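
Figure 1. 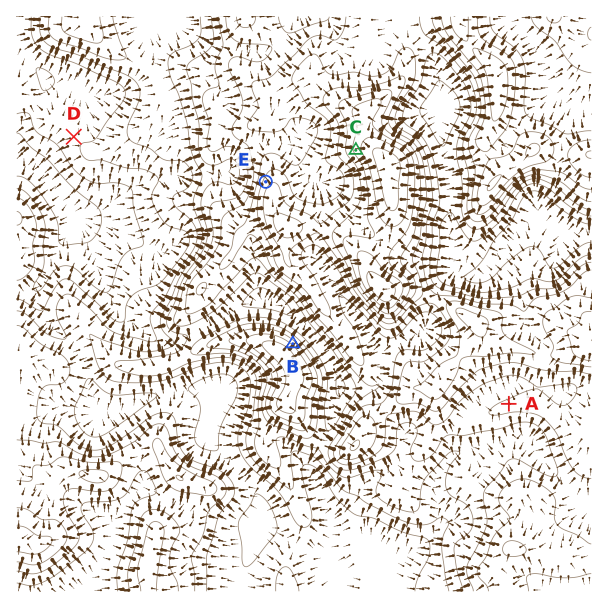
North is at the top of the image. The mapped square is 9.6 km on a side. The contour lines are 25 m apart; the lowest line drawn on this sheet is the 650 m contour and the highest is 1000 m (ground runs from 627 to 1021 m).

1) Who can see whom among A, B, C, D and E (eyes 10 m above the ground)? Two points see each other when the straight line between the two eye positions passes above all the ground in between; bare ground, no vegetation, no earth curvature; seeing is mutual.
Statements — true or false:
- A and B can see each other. false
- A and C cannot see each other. true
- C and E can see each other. true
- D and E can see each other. true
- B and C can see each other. true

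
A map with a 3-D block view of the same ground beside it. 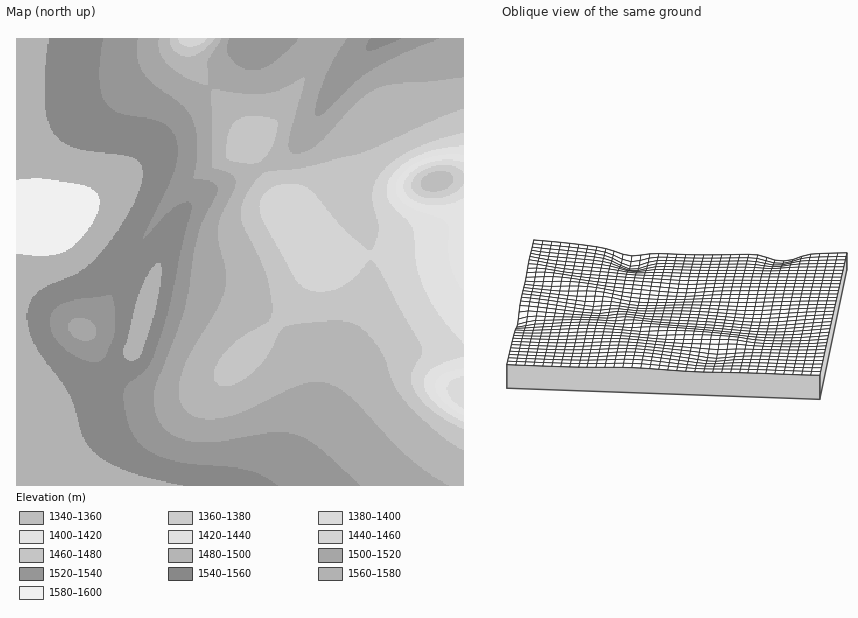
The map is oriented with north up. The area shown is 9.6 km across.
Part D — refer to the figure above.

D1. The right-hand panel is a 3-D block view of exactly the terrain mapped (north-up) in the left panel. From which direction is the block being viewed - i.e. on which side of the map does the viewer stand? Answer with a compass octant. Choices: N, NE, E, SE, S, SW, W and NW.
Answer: W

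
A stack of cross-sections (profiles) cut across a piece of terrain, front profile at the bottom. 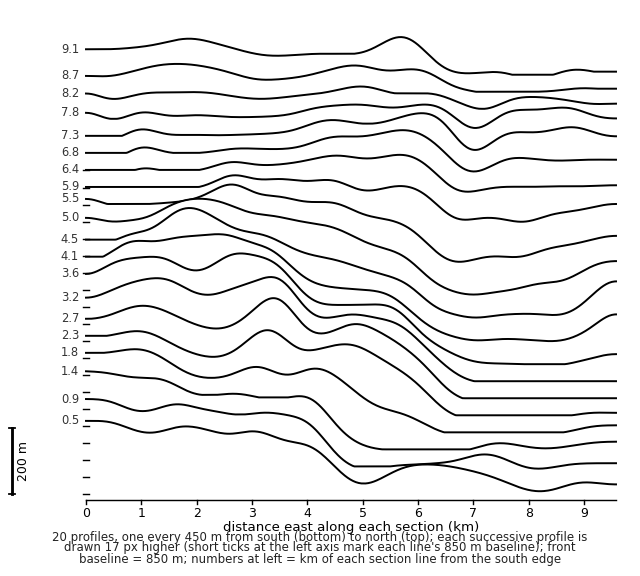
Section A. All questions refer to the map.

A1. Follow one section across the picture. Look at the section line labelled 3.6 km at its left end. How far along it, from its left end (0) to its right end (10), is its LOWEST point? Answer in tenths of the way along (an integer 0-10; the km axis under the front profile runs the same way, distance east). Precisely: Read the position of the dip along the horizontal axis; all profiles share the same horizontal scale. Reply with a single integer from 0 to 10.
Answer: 8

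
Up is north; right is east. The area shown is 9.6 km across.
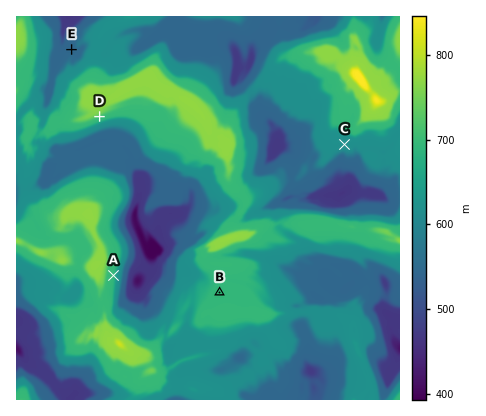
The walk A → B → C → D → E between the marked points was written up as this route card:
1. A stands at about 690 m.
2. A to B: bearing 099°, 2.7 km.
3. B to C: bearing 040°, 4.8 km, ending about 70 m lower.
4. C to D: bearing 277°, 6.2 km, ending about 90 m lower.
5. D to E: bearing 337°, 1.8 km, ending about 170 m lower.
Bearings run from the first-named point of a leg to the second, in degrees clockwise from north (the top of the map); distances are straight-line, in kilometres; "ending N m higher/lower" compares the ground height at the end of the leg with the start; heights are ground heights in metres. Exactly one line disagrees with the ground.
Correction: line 4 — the sense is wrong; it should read higher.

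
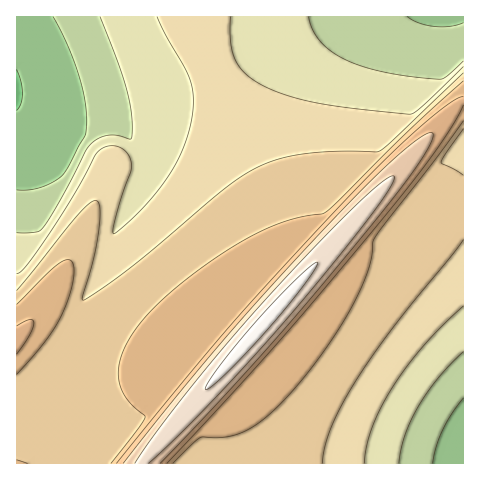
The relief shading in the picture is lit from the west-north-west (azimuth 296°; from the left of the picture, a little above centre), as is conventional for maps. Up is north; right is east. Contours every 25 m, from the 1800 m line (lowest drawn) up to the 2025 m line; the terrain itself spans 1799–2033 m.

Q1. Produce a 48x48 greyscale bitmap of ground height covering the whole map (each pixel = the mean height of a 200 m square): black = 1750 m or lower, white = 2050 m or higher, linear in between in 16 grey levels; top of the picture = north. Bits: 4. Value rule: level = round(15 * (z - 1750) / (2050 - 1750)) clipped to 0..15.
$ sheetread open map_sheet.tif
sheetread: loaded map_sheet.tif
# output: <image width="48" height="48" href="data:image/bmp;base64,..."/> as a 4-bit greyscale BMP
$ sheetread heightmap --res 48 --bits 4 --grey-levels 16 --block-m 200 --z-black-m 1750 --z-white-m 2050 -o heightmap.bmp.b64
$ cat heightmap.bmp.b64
<image width="48" height="48" href="data:image/bmp;base64,Qk32BAAAAAAAAHYAAAAoAAAAMAAAADAAAAABAAQAAAAAAIAEAAATCwAAEwsAABAAAAAAAAAAAAAAABEREQAiIiIAMzMzAERERABVVVUAZmZmAHd3dwCIiIgAmZmZAKqqqgC7u7sAzMzMAN3d3QDu7u4A////AJiIiIiIm83cqYmZmZiIiIiHd3ZmVVRDM4iIiIiIibzdypmZmZmIiIiHd3ZmVVREM4iIiIiIiKvd3KmZmZmYiIiHd3ZmVVREM4iIiIiIiJrN3cqZmZmZiIiId3ZmVVREM4iIiIiIiZms3dypmZmZmIiId3dmZVVEQ4iIiIiImZmbzd26mZmZmIiId3dmZVVERIiIiIiJmZmZvd3bqZmZmYiIh3d2ZlVURIiIiIiZmZmZq97tupmZmZiIiHd2ZlVVRIiIiIiZmZmZms3u26mZmZmIiHd3ZmVVRIiIiIiZmZmZmaze7bmZmZmIiId3ZmZVVJiIiIiJmZmZmZvN7suZmZmYiId3dmZlVamIiIiJmZmZmZq97uy5mZmZiIh3d2ZlVaqYiIiJmZmZmZmr3u3KmZmZmIiHd3ZmVaqZiIiImZmZmZmqve7cqZmZmIiId3ZmZaqpiIiIiZmZmZmqrN7typmZmYiId3dmZqqqmIiIiJmZmZmaqs3u3KmZmZiIh3d2ZpqqmIiIiImZmZmZqqze7bqZmZiIiHd3ZpmqmYiIiIiZmZmZmqrO7tuZmZmIiId3domZmYd4iIiJmZmZmZq87uy5mZmIiId3d3iZmYh3iIiImZmZmZmr3u3KmZmYiIh3d2eJmZh3d4iIiZmZmZmave7cqZmYiIiHd2aImZh3d3iIiImZmZmZq97typmZiIiId2Z4iZh3d3eIiIiZmZmZmr3u25mZiIiIh1VniIiHd3d4iIiJmZmZmavd3bmZiIiIiFVWeIiHZnd3iIiIiZmZmZq93cuZmIiIiFVWd4iHZmd3d4iIiImZmZms3dypmIiIiFVVZ4iHZmZ3d3iIiIiZmZmazd3KmIiIiEREVniHdmZnd3eIiIiIiZmZrN3bqIiIiEREVnd3dmZmd3d4iIiIiIiIms3cuYiIiERERWd3dmZmZ3d3iIiIiIiIiazdy5iIiDNERGd3d2ZmZ3d3d4iIiIiIiIrMzKiIiDMzRFZ3d2ZmZnd3d3iIiIiIiIiszLqIhzMzNEZnd2VmZmd3d3d3iIiIiIiKvMuYdzMzM0VndmVmZmd3d3d3d3d3iIeIq8y5dzMzM0RWZlVmZmZ3d3d3d3d3d3d3iry6hzMzM0RFVVVWZmZ3d3d3d3d3d3d3eKu7qDMzMzRERVVWZmZnd3d3d3d3d3d3d4q7qTMzMzREVVVmZmZmd3d3d3d2ZmZmZmiaujMzM0REVVVmZmZmZ3dmZmZmZmZmZmaJqiMzM0REVVVmZmZmZmZmZmZmZmZmZmZomiMzM0REVVVmZmZmZmZmZmZmZmZVVVVWiTMzM0REVVVmZmZmZmZmZmZmVVVVVVVVZzMzNERFVVZmZmZmZmZmZmZVVVVVVVVVVjMzNERFVVZmZmZmZmZmZmVVVVVVVURERDMzNERVVWZmZmZmZmZmZlVVVVVERERERDMzRERVVWZmZmZmZmZmZVVVVURERERERDMzRERVVWZmZmZmZmZmZVVVVERERERERDM0REVVVmZmZmZmZmZmVVVVVERERERERA=="/>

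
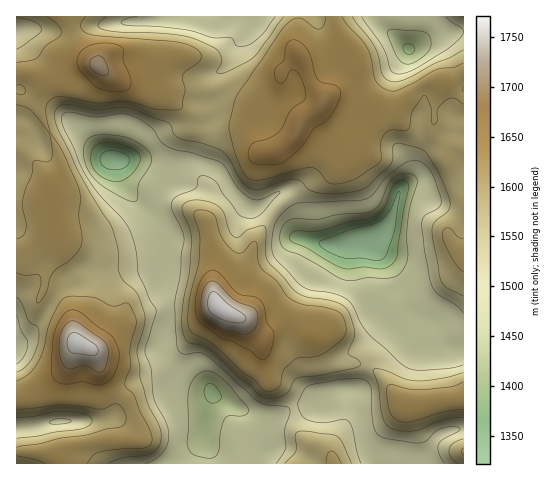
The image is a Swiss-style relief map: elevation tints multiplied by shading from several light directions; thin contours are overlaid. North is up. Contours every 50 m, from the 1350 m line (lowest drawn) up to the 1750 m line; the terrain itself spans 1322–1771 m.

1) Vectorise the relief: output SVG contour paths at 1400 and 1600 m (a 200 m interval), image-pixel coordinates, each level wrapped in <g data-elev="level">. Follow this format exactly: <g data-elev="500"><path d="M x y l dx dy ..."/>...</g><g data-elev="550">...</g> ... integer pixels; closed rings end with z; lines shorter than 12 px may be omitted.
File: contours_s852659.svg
<g data-elev="1400"><path d="M210 403l-4-5-2-6 2-6 4-3 7 5 4 9-3 5z"/><path d="M346 269l-10-3-29-18-15-6-3-4 1-3 5-4 26 0 26-8 27-6 5-4 5-5 11-24 5-4 6 1 2 4 0 4-5 22-6 44-3 7-5 4-6 3-19-2z"/><path d="M112 181l-13-6-7-10-1-7 1-7 3-5 4-2 12-1 13 2 12 6 4 6-2 8-7 10-9 6z"/><path d="M407 54l-3-2-1-4 1-3 3-1 6 2 2 3-3 5z"/></g><g data-elev="1600"><path d="M87 463l6-8 5-3 22-3 24-1 5-2 3-5-1-9-11-21-6-15-8-8-1-4 6-17-1-20 6-24 0-6-6-12-4-2-14 3-15-8-7-1-19-1-8 3-4 5-9 18-6 26-6 14-9 12-12 7"/><path d="M341 463l-5-9-4-3-5 3-1 9"/><path d="M17 455l17 4 10 4"/><path d="M17 409l45-4 39 4 15-5 3 1 4 4 3 10-2 6-5 2-13 2-19 6-26 3-20 5-24 4"/><path d="M266 391l6 0 7-3 5-18 11-11 25-4 20-14 6-9-2-12-3-6-6-4-12-3-21-3-12-6-13-17-16-14-3-8-2-17-5 1-9 10-7-1-7-6-6-8-8-23-8-5-10 1-2 4 6 20-1 22-10 45-1 17 1 9 4 6 13 5 10 8 25 24 13 8 8 10z"/><path d="M463 382l-11 5-31 3-12-1-19-5-3 2 0 5 3 21 4 6 6 3 12 1 32-10 19-3"/><path d="M17 273l8 2 11-1 4 2 1 8-5 16 1 2 2 1 7-10 4-14 3-7 20-15 6-7 3-6 0-9-3-20 1-14 0-10-16-36-14-24-4-20 2-9 6-4 8-1 35 6 33-1 27 7 23 0 2-2 3-16-2-16 3-4 13-9 2-5-1-4-4-4-16-6-91-9-6-3-2-4 0-5 5-5"/><path d="M463 239l-5-2-9-9-3 0-3 3 0 7 4 11 9 16 7 7"/><path d="M17 105l14 5 14 17 5 9 2 16 0 6-3 3-3 1-10-2-3 2-1 12-7 15-3 14 4 20 0 7-4 6-5 3"/><path d="M17 85l5 1 3 5-3 4-5-2"/><path d="M463 63l-9 4-19 3-21 13-17 8-9-1-7-3-5-5-9-34-5-8-15-15-5-8"/><path d="M47 17l13 10 2 5-1 3-15 11-10 12-19 5"/><path d="M326 17l-3 9-4 3-5-1-9-8-5-2-6 1-6 4-8 9-43 64-7 26-1 9 10 34 5 9 5 4 6 2 5 0 51-13 7 3 8 11 4 2 9 1 11-3 10-4 19-14 2-5-1-14 3-8 7-6 14 1 5-2 3-18 11-15 4 1 4 11 0 12 2 4 4-2 0-11 1-3 8-8 8-2 9 6"/></g>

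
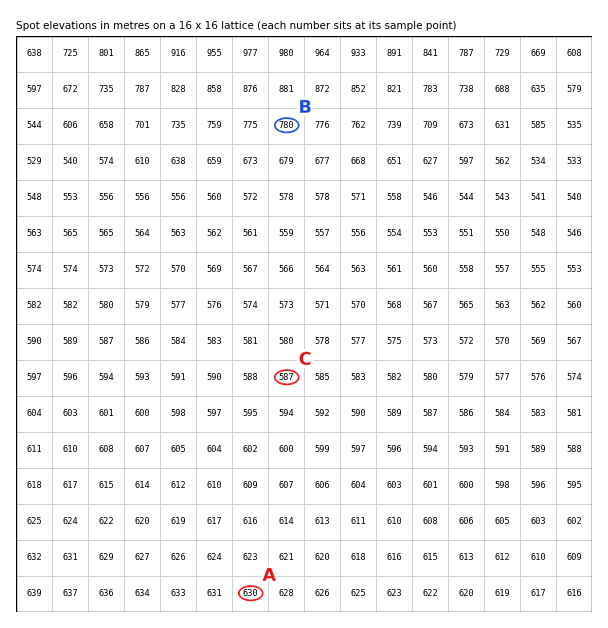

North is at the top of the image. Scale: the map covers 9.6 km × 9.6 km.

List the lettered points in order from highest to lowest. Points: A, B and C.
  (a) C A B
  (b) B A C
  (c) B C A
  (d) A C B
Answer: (b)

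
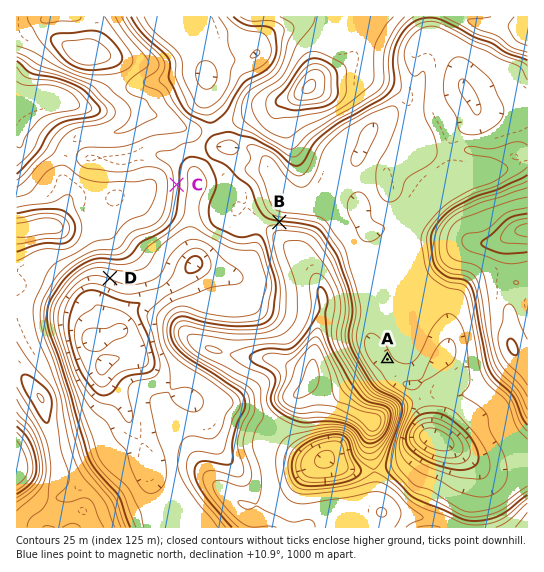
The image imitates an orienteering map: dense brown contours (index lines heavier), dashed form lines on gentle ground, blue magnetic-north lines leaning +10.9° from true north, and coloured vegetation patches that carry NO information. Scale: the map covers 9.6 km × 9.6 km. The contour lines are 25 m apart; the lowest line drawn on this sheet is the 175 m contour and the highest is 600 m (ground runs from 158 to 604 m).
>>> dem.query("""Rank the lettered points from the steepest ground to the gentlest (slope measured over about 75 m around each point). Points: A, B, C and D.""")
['B', 'C', 'D', 'A']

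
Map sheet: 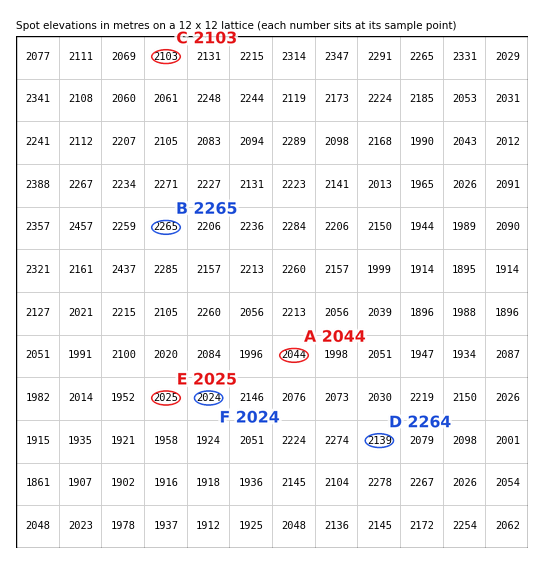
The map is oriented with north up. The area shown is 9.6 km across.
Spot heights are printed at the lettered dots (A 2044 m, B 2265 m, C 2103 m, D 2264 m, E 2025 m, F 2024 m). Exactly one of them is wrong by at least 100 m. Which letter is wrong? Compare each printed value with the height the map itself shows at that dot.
D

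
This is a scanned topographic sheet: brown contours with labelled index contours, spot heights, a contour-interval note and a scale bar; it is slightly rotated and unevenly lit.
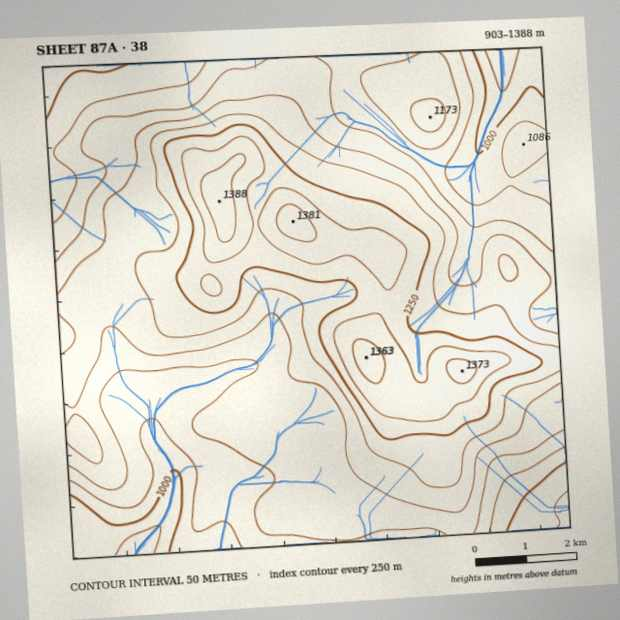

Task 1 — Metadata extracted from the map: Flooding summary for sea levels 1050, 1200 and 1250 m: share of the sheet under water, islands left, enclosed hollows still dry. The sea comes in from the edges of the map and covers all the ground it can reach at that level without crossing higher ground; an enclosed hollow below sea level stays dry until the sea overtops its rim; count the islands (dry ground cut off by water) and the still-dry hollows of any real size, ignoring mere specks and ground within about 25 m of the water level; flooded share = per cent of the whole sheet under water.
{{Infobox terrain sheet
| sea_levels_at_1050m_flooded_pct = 14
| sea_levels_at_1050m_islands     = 0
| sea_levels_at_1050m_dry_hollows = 0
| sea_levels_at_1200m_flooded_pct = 69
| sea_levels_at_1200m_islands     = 0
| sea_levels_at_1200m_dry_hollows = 0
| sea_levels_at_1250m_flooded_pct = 81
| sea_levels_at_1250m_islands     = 1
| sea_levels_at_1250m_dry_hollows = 0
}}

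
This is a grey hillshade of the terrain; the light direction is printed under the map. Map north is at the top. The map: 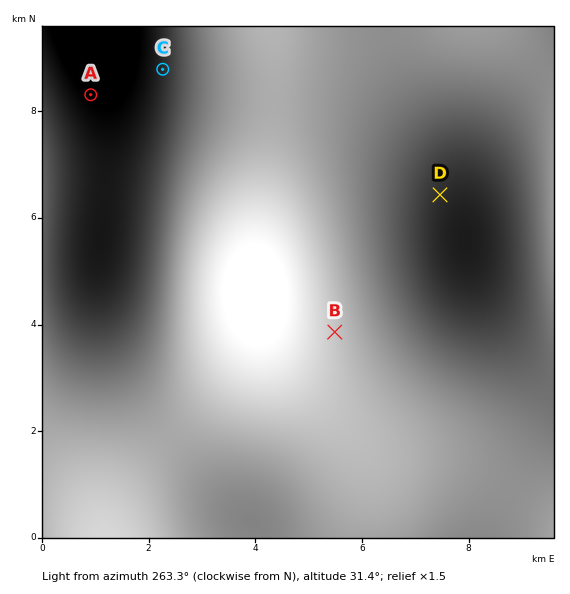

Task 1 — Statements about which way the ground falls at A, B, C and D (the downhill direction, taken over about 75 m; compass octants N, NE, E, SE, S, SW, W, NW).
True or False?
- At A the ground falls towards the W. False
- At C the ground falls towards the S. False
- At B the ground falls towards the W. True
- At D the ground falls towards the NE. True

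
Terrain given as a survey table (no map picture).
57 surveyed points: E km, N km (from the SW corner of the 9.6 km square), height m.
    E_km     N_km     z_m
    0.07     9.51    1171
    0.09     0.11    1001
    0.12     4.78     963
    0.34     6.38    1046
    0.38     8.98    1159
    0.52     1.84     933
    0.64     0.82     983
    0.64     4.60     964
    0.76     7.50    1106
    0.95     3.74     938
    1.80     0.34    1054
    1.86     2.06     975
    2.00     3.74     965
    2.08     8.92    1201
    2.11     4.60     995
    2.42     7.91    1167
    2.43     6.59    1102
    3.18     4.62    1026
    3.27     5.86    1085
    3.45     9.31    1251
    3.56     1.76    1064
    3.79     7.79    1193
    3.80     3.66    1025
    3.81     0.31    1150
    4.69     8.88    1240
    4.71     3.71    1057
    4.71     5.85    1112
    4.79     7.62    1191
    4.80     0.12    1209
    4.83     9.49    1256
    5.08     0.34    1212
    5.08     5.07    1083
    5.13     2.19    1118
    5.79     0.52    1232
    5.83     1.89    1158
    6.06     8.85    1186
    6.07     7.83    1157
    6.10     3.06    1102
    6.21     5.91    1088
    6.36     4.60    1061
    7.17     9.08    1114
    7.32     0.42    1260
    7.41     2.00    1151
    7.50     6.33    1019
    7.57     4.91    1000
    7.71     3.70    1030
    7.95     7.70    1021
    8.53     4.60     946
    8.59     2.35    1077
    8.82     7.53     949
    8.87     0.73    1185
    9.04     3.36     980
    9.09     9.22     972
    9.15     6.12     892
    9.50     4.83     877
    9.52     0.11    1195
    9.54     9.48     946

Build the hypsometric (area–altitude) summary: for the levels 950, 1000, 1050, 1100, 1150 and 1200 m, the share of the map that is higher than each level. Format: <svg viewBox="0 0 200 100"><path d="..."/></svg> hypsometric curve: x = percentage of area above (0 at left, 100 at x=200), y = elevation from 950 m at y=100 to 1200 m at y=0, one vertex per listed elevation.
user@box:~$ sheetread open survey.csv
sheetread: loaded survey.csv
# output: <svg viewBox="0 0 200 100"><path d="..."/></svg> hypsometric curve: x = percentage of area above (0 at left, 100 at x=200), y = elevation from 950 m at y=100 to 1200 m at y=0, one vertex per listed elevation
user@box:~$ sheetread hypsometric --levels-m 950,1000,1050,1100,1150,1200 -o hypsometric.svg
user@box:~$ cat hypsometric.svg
<svg viewBox="0 0 200 100"><path d="M180 100l-26-20-32-20-41-20-32-20-27-20"/></svg>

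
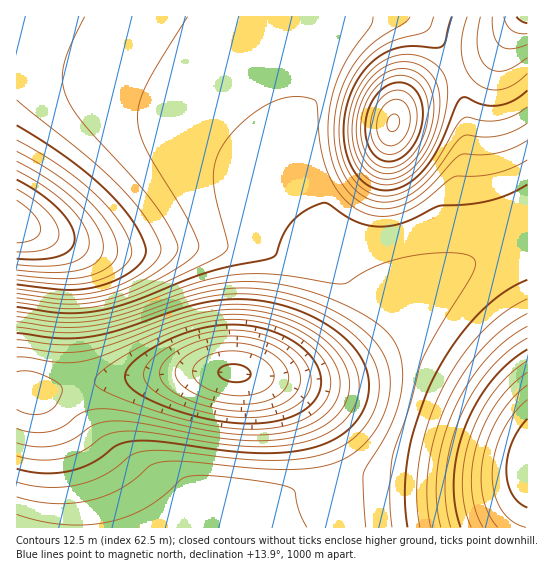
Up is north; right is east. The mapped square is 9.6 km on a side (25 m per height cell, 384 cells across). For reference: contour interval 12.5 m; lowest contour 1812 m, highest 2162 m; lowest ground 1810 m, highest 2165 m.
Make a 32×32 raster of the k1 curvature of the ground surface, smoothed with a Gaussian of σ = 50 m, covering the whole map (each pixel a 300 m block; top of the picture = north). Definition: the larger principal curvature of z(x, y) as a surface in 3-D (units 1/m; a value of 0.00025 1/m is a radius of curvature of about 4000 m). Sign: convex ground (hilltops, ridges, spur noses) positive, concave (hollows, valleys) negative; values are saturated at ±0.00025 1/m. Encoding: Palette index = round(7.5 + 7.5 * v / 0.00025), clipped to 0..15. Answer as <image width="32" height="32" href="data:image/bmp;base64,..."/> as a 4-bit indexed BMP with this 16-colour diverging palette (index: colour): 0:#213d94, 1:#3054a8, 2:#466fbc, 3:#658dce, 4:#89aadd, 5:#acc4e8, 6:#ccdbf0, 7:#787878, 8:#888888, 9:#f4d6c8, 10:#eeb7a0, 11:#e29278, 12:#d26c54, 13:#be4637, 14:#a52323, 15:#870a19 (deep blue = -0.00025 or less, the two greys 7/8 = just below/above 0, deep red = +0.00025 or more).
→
<image width="32" height="32" href="data:image/bmp;base64,Qk12AgAAAAAAAHYAAAAoAAAAIAAAACAAAAABAAQAAAAAAAACAAATCwAAEwsAABAAAAAAAAAAlD0hAKhUMAC8b0YAzo1lAN2qiQDoxKwA8NvMAHh4eACIiIgAyNb0AKC37gB4kuIAVGzSADdGvgAjI6UAGQqHAIiIiIiIiIiIiHd4iIiJmZmIiIiIiIiIiIh3eIiIiZmZiIiIiIiJq7u7qYiIiIiZmYiIiIibzMzMu7u6iIiImap3eIibu7u7qqqqqqmIiJmqd3eKqqqpmYiZmZmZiIiJmmZ3mqmZiHd3eIiIiIiIiZpmeZmZiHd2Znd4iIiIiIiZZomZmIh3ZmZnd4iIiIiImWeImYiHdmZmZneIiZmIiIloiJmIh3ZmZmd3iJmYiIiJaImZiId2ZmZneJmqqIiIiHiZmYiHdmZneImaqoiIiIh4mZmIh3d3iImqq7l4iIiIiJqqqqmZmaqru7uHd4iIiKq8zMzLu7u7zMuYd3d4iIi8zM3d3czMzMuYiHd3eIiI3dzLu7zMu6mIiIiHd3iIiNzLqpmIiIiIiIiIiIeIiIjLqpmIiIiIiIiIiaqYeIiIqZiIiIiIiIiIiJvLqYiIiIiIiIiIiIiIiIis3bmHiIiIiIiIiIiIiIiJrf/al4iIiIiIiIiHd4iIia3/6piIiIiIiIiHd3eIiIms/+uYiZiIiIiId3d4iIiJq//8qYmZiIiId3d3iIiIiKvv/bmJmYiId3d3eIiIiIib3+y5mqmId3d3d4iIiIiIms3cqZqqd3d3d3iIiIiIiImrupmaund3d3eIiIiIiIiImZmImrt3d3eIiIiIiIiIiIiHiJq9"/>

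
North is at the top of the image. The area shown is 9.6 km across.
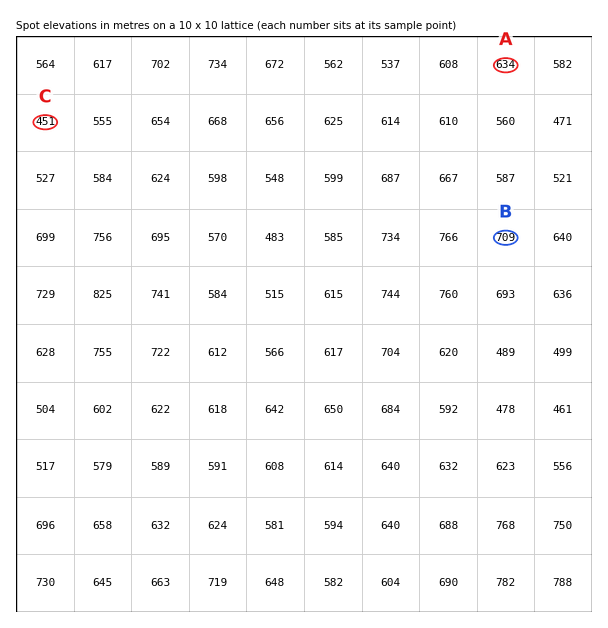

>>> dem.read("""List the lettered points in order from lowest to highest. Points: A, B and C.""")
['C', 'A', 'B']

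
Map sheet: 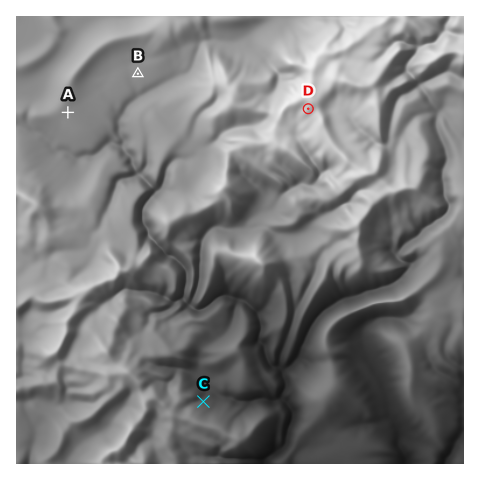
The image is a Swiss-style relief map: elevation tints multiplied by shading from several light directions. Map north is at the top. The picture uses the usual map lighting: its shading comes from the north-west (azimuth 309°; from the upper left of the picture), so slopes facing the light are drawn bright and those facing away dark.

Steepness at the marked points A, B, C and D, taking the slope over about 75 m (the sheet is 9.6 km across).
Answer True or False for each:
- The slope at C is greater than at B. True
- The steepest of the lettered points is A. False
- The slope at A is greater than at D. False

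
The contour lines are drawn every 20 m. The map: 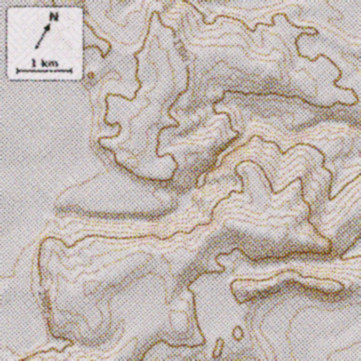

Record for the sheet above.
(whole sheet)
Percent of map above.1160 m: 97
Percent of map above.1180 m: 93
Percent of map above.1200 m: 88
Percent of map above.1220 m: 80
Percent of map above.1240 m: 73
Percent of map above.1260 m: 55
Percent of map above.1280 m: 41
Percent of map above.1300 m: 29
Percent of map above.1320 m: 19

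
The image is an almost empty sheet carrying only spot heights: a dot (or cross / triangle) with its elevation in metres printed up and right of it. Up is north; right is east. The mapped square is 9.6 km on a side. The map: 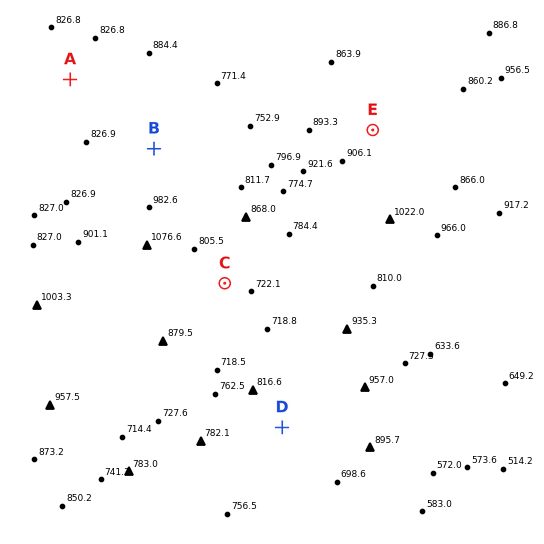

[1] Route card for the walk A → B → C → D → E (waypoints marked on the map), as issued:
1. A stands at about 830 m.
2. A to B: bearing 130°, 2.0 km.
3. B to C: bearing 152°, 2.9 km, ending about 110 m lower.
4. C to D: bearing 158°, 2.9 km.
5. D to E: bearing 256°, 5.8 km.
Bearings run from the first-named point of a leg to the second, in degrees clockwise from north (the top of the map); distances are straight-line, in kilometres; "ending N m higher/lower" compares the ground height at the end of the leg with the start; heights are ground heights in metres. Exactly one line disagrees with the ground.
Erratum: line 5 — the bearing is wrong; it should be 017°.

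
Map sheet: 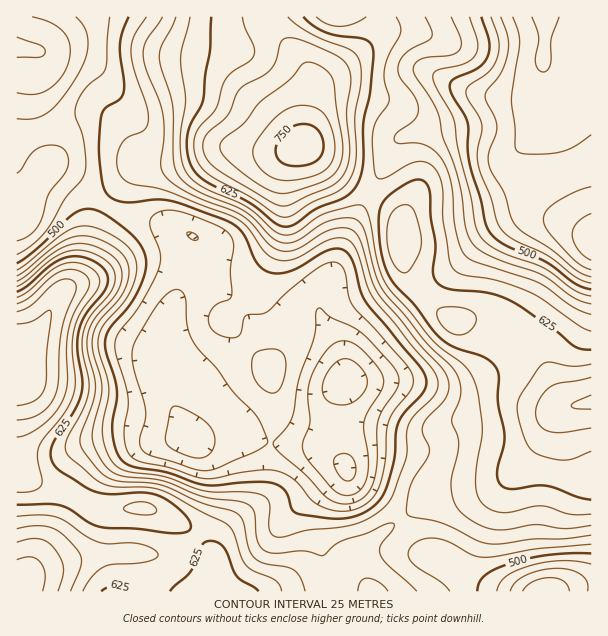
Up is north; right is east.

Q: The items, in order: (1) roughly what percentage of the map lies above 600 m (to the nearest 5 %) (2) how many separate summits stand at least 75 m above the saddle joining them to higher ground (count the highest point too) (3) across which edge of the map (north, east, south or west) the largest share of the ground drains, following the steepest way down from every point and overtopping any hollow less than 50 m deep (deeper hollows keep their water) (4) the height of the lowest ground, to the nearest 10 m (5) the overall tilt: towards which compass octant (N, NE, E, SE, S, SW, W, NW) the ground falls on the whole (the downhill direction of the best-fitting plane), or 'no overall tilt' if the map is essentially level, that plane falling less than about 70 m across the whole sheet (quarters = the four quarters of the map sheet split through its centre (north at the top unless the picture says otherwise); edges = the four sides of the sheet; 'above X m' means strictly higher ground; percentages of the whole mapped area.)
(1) Roughly 30 % of the ground is higher than 600 m.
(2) Counting only tops that stand 75 m proud, the map has 3 summits.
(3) The largest share of the runoff leaves by the western edge.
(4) The lowest ground is at about 380 m.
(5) On the whole the map has no overall tilt.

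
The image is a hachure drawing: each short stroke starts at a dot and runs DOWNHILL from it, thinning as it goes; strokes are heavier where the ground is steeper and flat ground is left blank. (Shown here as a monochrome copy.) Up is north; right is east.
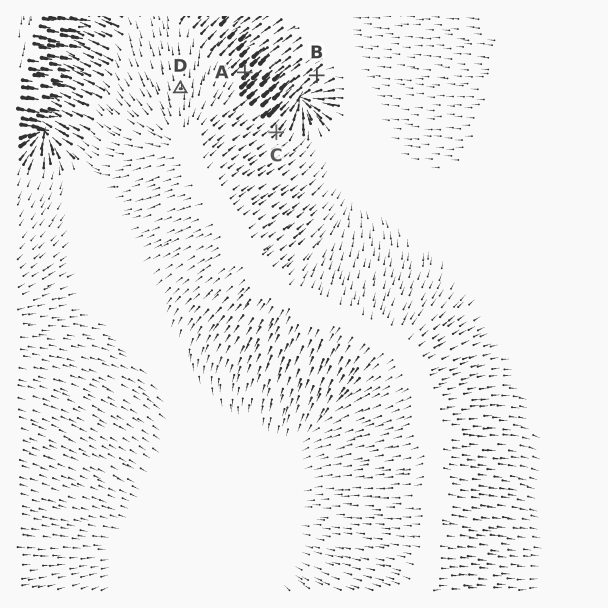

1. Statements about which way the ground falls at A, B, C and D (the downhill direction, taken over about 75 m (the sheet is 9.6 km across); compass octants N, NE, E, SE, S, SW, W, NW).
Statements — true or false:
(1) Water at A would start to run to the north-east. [true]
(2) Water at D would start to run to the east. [false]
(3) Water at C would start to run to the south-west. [false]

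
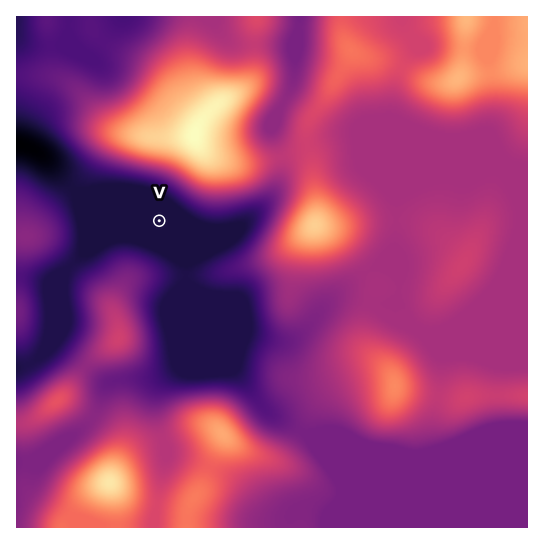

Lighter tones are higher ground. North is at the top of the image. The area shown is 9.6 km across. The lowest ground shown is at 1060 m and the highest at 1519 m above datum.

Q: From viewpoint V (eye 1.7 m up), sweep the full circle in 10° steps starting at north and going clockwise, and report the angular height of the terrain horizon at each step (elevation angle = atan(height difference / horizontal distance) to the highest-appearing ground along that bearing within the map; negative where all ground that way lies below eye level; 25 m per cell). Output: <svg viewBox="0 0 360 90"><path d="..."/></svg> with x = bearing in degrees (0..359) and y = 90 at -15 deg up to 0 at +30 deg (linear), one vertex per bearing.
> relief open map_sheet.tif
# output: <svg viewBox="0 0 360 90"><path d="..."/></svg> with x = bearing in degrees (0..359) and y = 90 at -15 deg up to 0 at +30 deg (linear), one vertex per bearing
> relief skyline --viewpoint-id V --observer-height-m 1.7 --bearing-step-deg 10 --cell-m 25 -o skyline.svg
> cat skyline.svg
<svg viewBox="0 0 360 90"><path d="M0 32l10-1 10-1 10-1 10 1 10 3 10 6 10 8 10 3 10-4 10 1 10 4 10 3 10 1 10 1 10 0 10-4 10 0 10 3 10-4 10-1 10-1 10 2 10 4 10 2 10 0 10-3 10 1 10 2 10 3 10-1 10-2 10-8 10-7 10-5 10-4"/></svg>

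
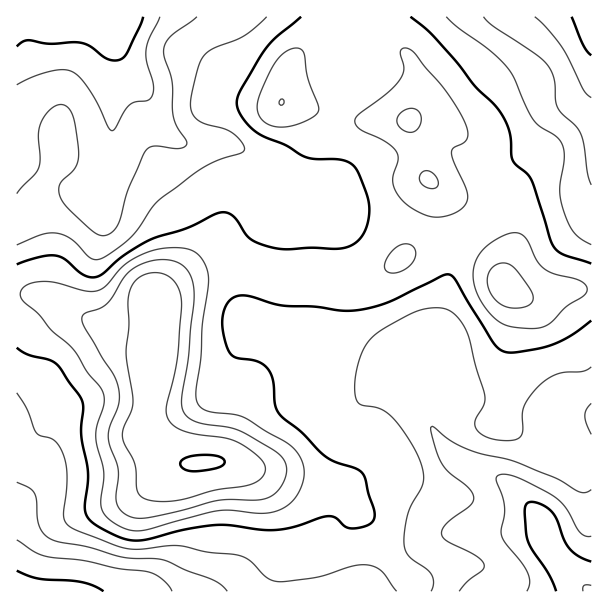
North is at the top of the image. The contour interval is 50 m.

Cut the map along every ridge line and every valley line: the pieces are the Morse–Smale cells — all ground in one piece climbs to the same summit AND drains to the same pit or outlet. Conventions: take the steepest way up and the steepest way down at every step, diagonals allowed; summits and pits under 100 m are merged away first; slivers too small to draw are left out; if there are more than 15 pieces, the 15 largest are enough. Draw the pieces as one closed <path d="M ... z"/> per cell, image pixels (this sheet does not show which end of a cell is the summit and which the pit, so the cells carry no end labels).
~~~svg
<path d="M243 268l-22 0-29 8-19 10-16 16 1 40-7 35-5 58 18 19 15 9 52 0 105 27 14 13 7 9 6 4 11 11 22 36 19 19 1 10 176-1-1-176-45 0-82-18-15 0-9 5-12 11-2 5-30-47-12-11-61-35-9-3-23 0-16 3-13 5 1 8-19-21z"/><path d="M24 294l-8 0 1 298 398-1 0-9-19-19-22-36-11-11-6-4-7-9-14-13-105-27-52 0-15-9-14-14-4-5 0-18 4-12 1-28 6-23 1-24-30 0-26-5-52-25z"/><path d="M122 16l-106 1 0 276 20 2 14 5 52 25 26 5 30 0-1-28 16-16 33-15 15-3 23-1 3-16 29-44 6-12 1-10-9-14-11-11-23-12-13-4-44 0-13-8-12-11-18-39-13-15-9-17-2-18 6-16z"/><path d="M591 16l-261 0-2 22-4 4-22 10-12 11-6 15-2 23 8 3 48 10 21 7 49 0 4 5 8 23 6 25 9 12 23 12 16 2 23 0 9 7 8 26-2 18-8 25 0 9 5 5 13 6 11 2 39-9 19 0z"/><path d="M329 16l-206 0-5 14 0 24 9 17 13 15 16 34 14 16 13 8 9 1 41 0 30 15 17 19 3 6-1 10-35 56-3 16 4 3 33 7 52-1 26 2 13-2 24-12 10-10 24-57 2-12-6-11-6-25-8-23-4-5-49 0-21-7-48-10-8-3 2-23 6-15 12-11 22-10 4-4z"/><path d="M431 181l-1 16-16 42-8 15-10 10-16 8-21 6-26-2-52 1-36-9-3 5 0 38 4 9 15 17 3-9 27-6 23 0 12 4 58 34 12 11 30 47 2-5 12-11 9-5 15 0 82 18 45 0 1-125-20-1-39 9-11-2-13-6-5-5 0-9 8-25 2-18-8-26-9-7-23 0-21-4-12-6z"/>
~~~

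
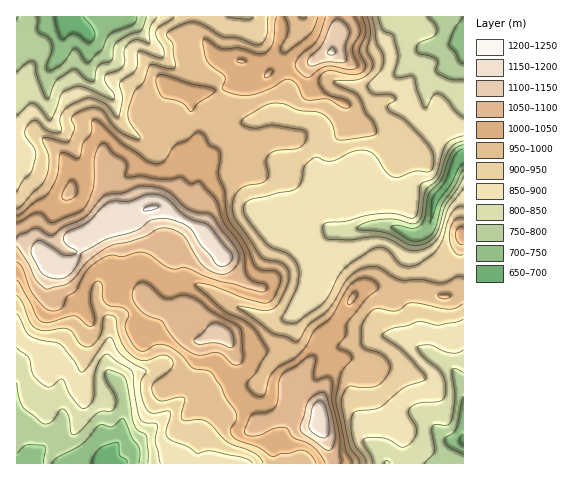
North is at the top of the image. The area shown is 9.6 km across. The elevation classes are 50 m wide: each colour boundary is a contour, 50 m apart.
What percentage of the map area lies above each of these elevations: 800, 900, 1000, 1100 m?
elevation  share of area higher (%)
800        90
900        65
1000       31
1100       7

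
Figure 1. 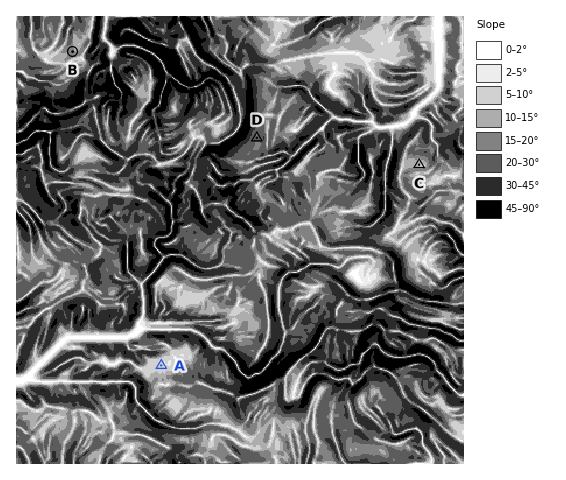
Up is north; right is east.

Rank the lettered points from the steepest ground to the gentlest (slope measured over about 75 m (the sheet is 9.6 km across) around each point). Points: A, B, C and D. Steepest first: D B C A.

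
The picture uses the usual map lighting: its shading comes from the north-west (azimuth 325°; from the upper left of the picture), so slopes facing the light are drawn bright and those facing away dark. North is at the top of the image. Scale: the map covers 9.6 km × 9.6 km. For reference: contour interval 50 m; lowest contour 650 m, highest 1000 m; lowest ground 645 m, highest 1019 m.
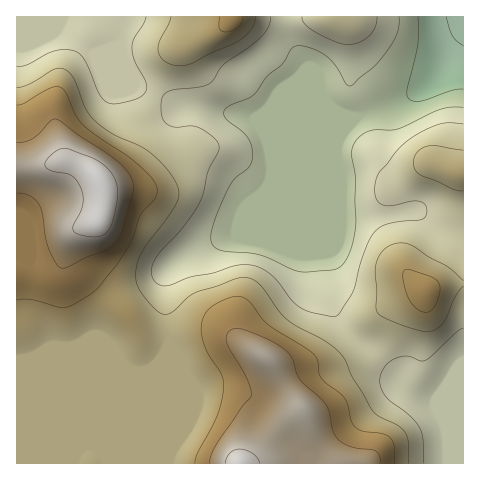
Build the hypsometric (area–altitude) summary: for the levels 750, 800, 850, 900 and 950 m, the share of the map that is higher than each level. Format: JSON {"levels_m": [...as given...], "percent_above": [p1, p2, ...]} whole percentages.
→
{"levels_m": [750, 800, 850, 900, 950], "percent_above": [83, 64, 47, 21, 11]}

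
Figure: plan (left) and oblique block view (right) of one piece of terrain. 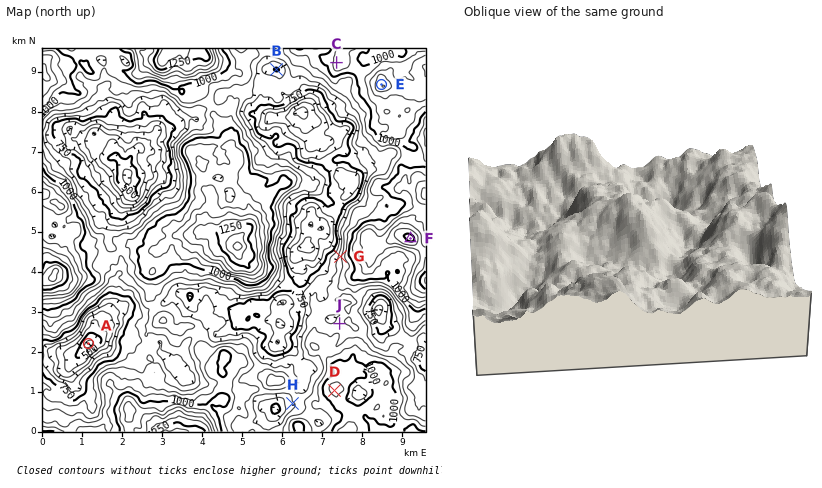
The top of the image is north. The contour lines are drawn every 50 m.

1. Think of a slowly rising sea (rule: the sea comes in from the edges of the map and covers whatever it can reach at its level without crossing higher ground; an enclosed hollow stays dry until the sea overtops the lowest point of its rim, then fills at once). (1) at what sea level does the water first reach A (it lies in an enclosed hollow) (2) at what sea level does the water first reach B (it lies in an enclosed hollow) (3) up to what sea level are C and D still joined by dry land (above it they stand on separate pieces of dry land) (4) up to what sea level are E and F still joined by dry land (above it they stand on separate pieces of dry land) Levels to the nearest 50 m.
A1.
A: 700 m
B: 850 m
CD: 900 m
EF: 1000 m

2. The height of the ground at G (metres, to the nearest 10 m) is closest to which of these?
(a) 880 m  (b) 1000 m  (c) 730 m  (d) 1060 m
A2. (a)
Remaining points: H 840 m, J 880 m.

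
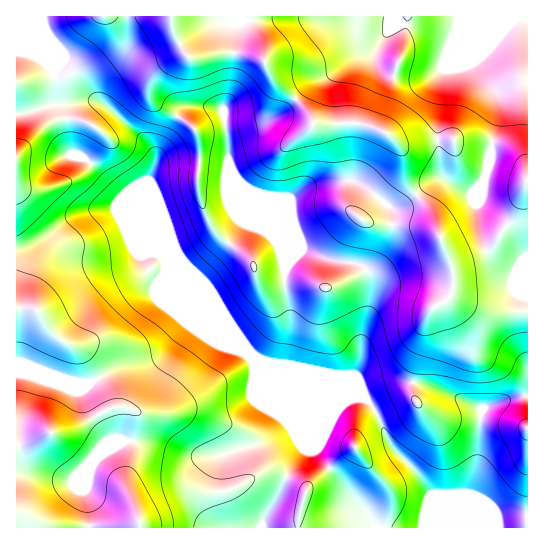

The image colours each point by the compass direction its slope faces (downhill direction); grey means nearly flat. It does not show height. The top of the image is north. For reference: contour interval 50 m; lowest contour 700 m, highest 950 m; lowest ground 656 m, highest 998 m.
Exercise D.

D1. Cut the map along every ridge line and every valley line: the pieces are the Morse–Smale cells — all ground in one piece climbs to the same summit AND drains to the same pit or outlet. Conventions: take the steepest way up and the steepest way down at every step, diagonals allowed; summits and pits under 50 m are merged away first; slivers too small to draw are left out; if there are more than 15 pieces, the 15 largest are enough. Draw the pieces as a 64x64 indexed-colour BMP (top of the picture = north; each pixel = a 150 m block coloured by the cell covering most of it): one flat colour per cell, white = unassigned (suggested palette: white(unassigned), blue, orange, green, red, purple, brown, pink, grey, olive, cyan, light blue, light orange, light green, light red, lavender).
<image width="64" height="64" href="data:image/bmp;base64,Qk12CAAAAAAAAHYAAAAoAAAAQAAAAEAAAAABAAQAAAAAAAAIAAATCwAAEwsAABAAAAAAAAAA////ALR3HwAOf/8ALKAsACgn1gC9Z5QAS1aMAMJ34wB/f38AIr28AM++FwDox64AeLv/AIrfmACWmP8A1bDFACIiIiIiIiIiIiIiIiIiIiERERERERERERERERERERERIiIiIiIiIiIiIiIiIiIiIREREREREREREREREREREREiIiIiIiIiIiIiIiIiIiIiERERERERERERERERERERESIiIiIiIiIiIiIiIiIiIiIRERERERERERERERERERERIiIiIiIiIiIiIiIiIiIiIiEREREREREREREREREREREiIiIiIiIiIiIiIiIiIiIiIRERERERERERERERERERESIiIiIiIiIiIiIiIiIiIiIiERERERERERERERERERERIiIiIiIiIiIiIiIiIiIiIiIREREREREREREREREREREiIiIiIiIiIiIiIiIiIiIiIiERERERERERERERERERESIiIiIiIiIiIiIiIiIiIiIiIhERERERERERERERERERIiIiIiIiIiIiIiIiIiIiIiIiIREREREREREREREREREiIiIiIiIiIiIiIiIiIiIiIiIiERERERERERERERERESIiIiIiIiIiIiIiIiIiIiIiIiIhERERERERERERERERIiIiIiIiIiIiIiIiIiIiIiIiIiEREREREREREREREREiIiIiIiIiIiIiIiIiIiIiIiIiIhERERERERERERERESIiIiIiIiIiIiIiIiIiIiIiIiIiIRERERERERERERERIiIiIiIiIiIiIiIiIiIiIiIiIiIhEREREREREREREREiIiIiIiIiIiIiIiIiIiIiIiIiIRERERERERERERERESIiIhERIiIiIiIiIiIiIiIiIhERERERERERERERERERERERERERIiIiIiIiIiIiIiIREREREREREREREREREREREREREREREiIiIiIiIiIhERERERERERERERERERERERERERERERERESIiIiIiIhEREREREREREREREREREREREREREREREREREiIiIiIhERERERERERERERERERERERERERERERERERERIiIiERERERERERERERERERERERERERERERERERERERESIhERERERERERERERERERERERERERERERERERERERERERERERERERERERERERERERERERERERERERERERERERERERERERERERERERERERERERERERERERERERERERERERERERERERERERERERERERERERERERERERERERERERERERERERERERERERERERERERERERERERERERERERERERERERERERERERERERERERERERERERERERERERERERERERERERERERERERERERERERERERERERERERERERERERERERERERERERERERERERERERERERERERERERERERERERERERERERERERERERERERERERERERERERERERERERERERERERERERERERERERERERERERERERERERERERERERERERERERERERERERERERERERMzMRERFEERERERERERERERERERERERERERERERERERMzMzMREUREEREREREREREREREREREREREREREREREREzMzMxERREREERERERERERERERERERERERERERERERETMzMzMRFERERBERERQRERERERERERERERERERERERETMzMzMzEURERERBERQRERERERERERERERERERERERERMzMzMzMRRERERERERBERERERERERERERERERERERERMzMzMzMzFERERERERBERERERERERERERERERERERERMzMzMzMzMURERERERBERERERERERERERERERERERERMzMzMzMzMzRERERERBEREREREREREREREREREREREREzMzMzMzMzNEREREREERERERERERERERERERERERERETMzMzMzMzM0RERERBERERERERERERERERERERERERERMzMzMzMzMzRERERBERERERERERERERERERERERERERMzMzMzMzMzNERERBEREREREREREREREREREREREREREzMzMzMzMzM0REREEREREREREREREREREREREREREREzMzMzMzMzMzREREQREREREREREREREREREREREREREzMzMzMzMzMzNEREQRERERERERERERERERERERERETMzMzMzMzMzMzM0RERBERERERERERERERERERERMzMzMzMzMzMzMzMzMzERREQRERERERERERERERERERMzMzMzMzMzMzMzMzMzMRERERERERERERERERERERERMzMzMzMzMzMzMzMzMzMxERERERERERERERERERERERMzMzMzMzMzMzMzMzMzMzERERERERERERERERERERERMzMzMzMzMzMzMzMzMzMzMRERERERERERERERERERERMzMzMzMzMzMzMzMzMzMzMxERERERERERERERERERERMzMzMzMzMzMzMzMzMzMzMzEREREREREREREREREREREzMzMzMzMzMzMzMzMzMzMzMRERERERERERERERERERETMzMzMzMzMzMzMzMzMzMzMxERERERERERERERERERETMzMzMzMzMzMzMzMzMzMzMzERERERERERERERERERERMzMzMzMzMzMzMzMzMzMzMzMRERERERERERERERERERMzMzMzMzMzMzMzMzMzMzMzMxEREREREREREREREREREzMzMzMzMzMzMzMzMzMzMzMz"/>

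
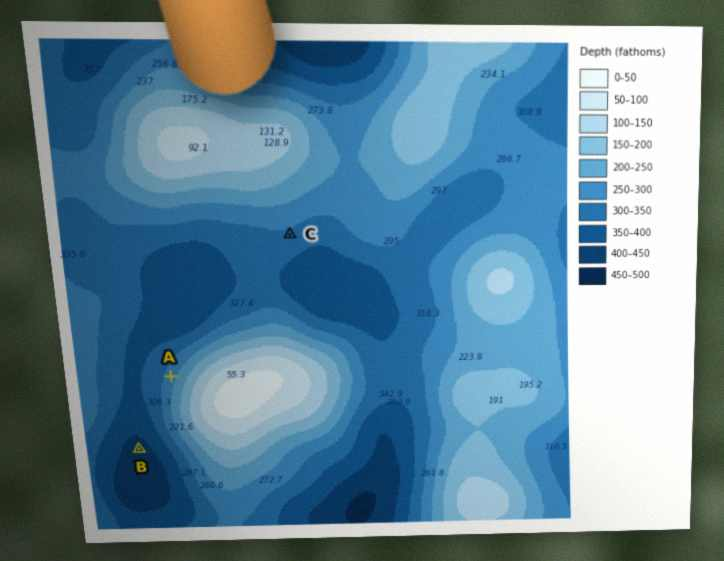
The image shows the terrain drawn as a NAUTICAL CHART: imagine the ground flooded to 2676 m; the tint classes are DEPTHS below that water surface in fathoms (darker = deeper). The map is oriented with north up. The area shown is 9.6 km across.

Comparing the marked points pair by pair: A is above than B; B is below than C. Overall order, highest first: A C B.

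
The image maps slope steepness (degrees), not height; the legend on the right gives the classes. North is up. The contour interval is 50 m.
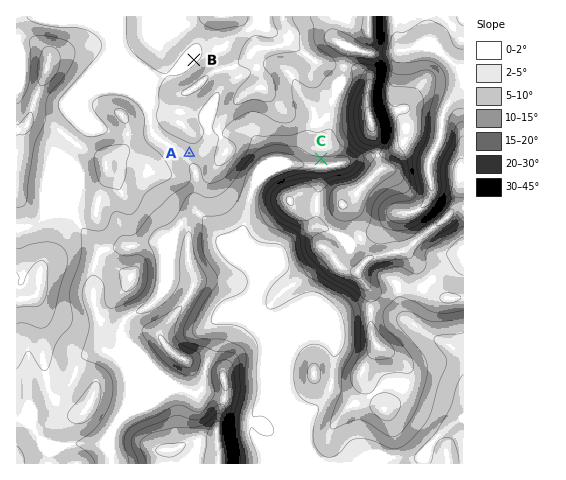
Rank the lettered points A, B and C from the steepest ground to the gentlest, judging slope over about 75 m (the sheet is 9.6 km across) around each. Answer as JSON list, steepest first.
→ ["C", "A", "B"]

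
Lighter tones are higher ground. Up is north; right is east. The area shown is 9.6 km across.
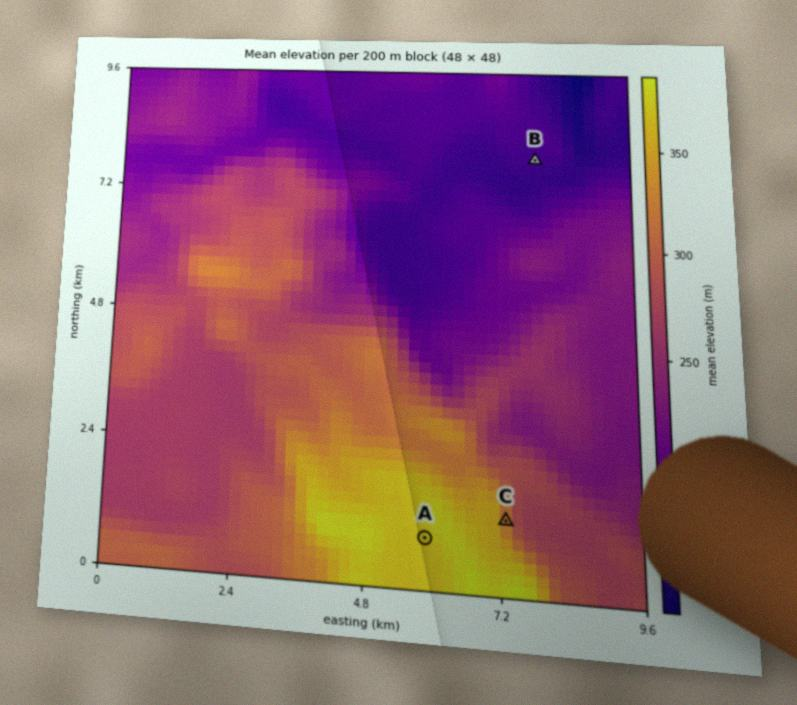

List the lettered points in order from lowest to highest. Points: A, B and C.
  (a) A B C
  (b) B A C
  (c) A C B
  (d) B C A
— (d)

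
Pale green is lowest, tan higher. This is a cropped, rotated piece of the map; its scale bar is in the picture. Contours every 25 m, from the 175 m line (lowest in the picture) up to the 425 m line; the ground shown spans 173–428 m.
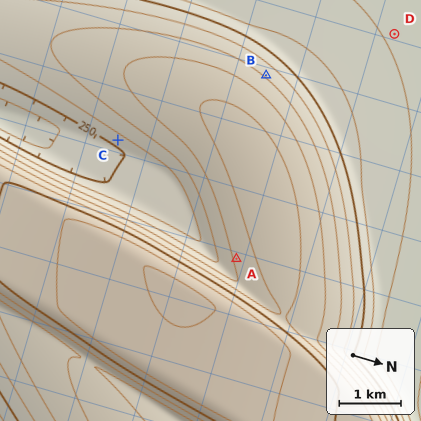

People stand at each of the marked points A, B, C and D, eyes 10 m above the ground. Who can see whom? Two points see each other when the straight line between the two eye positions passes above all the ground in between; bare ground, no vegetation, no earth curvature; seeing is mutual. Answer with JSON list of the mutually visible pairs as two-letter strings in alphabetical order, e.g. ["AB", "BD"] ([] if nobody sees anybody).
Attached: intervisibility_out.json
["AC", "BD"]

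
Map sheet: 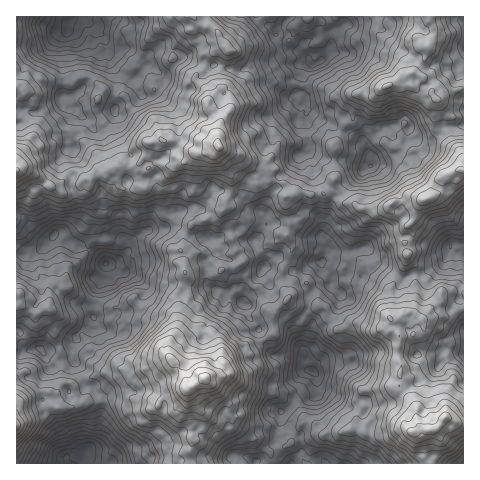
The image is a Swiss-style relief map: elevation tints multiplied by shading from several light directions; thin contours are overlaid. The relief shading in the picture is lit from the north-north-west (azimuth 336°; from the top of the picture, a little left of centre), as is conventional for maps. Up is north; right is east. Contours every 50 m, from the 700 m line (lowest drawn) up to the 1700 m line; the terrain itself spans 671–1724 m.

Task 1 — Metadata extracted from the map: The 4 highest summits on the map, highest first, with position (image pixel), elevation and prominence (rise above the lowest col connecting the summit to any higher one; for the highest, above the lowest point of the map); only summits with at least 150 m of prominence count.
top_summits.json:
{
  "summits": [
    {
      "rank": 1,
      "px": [204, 378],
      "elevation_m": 1724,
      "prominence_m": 1053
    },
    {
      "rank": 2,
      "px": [445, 418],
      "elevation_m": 1631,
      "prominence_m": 443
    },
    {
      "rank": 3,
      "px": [220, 147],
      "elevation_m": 1621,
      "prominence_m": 409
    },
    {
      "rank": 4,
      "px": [385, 87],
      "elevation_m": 1461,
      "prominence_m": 184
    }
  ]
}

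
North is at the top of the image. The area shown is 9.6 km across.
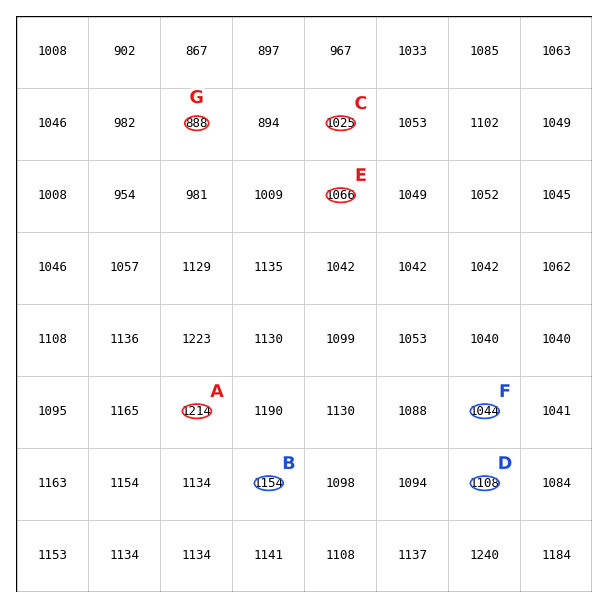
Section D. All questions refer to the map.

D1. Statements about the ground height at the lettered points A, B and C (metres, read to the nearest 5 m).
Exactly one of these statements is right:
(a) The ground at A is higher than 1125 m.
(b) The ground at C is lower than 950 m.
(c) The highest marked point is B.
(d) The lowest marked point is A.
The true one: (a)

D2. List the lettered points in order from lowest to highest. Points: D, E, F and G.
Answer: G F E D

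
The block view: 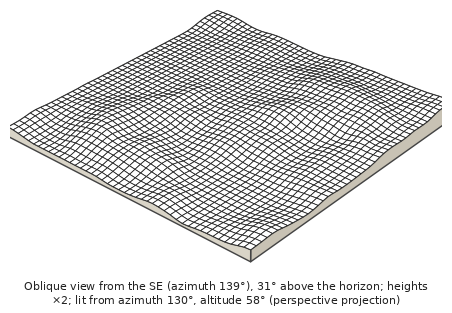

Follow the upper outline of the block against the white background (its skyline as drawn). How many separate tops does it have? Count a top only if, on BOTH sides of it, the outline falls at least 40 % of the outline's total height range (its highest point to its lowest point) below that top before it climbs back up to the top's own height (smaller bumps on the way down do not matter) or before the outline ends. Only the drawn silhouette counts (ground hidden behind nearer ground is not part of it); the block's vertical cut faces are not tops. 1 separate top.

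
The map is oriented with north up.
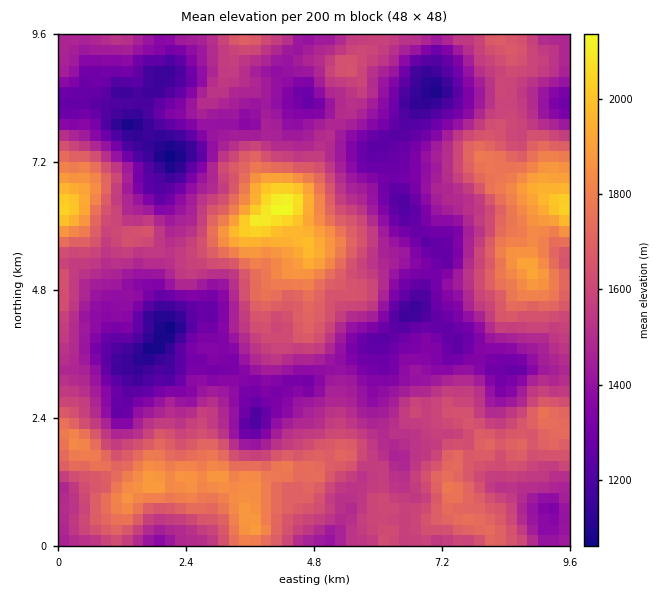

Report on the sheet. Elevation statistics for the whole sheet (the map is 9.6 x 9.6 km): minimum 1050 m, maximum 2160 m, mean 1520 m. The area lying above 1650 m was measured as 24.3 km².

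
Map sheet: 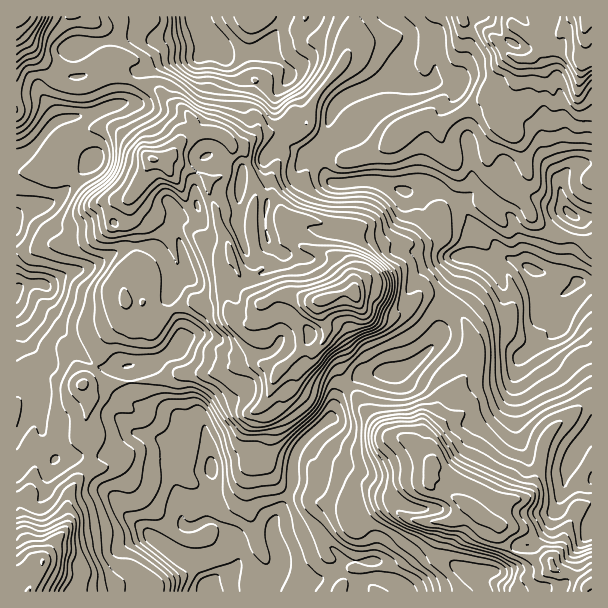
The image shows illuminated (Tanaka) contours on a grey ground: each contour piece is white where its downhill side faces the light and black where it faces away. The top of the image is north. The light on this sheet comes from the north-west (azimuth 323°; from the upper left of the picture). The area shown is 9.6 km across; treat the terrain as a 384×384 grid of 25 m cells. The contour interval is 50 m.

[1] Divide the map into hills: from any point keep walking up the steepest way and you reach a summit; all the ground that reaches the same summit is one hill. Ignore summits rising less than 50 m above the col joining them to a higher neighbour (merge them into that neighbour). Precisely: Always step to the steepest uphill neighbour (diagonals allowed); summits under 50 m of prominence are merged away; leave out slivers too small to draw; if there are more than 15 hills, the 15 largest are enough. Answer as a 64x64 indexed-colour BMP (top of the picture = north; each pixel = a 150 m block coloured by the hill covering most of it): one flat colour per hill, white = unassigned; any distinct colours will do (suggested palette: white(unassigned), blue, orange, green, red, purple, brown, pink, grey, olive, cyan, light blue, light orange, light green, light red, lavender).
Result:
<image width="64" height="64" href="data:image/bmp;base64,Qk12CAAAAAAAAHYAAAAoAAAAQAAAAEAAAAABAAQAAAAAAAAIAAATCwAAEwsAABAAAAAAAAAA////ALR3HwAOf/8ALKAsACgn1gC9Z5QAS1aMAMJ34wB/f38AIr28AM++FwDox64AeLv/AIrfmACWmP8A1bDFAFVVVVVVVVVVVVVRERERERERERERERInd3d3d3d3d3d3VVVVVVVVVVVVVVERERERERERERESIiIid3d3d3d3d3dVVVVVVVVVVVVVERERERERERERESIiIiIiIiJ3d3d3d1VVVVVVVVVVVVERERERERERERd3IiIiIiIiIid3d3d3VVVVVVVVVVVVEREREREXdxEXd3ciIiIiIiIiJ3d3d3dVVVVVVVVVVVURERERERd3d3d3dyIiIiIiIiIiJ3d3d1VVVVVVVVVVVVERERERF3d3d3dyIiIiIiIiIiIiJ3d3VVVVVVVVVVVVUREREREXd3d3dyIiIiIiIiIiIiInd3dVVVVVVVVVVVVRERERERd3d3d3IiIiIiIiIiIiIiJ3d1VVVVVVVVVVVYiBEREREXd3d3IiIiIiIiIiIiIiInd3VVVVVVVVVVVViIgRERERd3d3ciIiIiIiIiIiIiIiJ3dVVVVVVVVVVVWIiBEREREXdyIiIiIiIiIiIiIiIiInd1VVVVVVVVVVVYiIERERERIiIiIiIiIiIiIiIiIiIid3FVVVVVVVVVVYiIgREREREiIiIiIiIiIiIiIiIiIiJ3cVVVVVVVVVVViIgRERERESIiIiIiIiIiIiIiIiIiIidxFViIiIhVVVWIERERERERIiIiIiIiIiIiIiIiIiIiJ3EVWIiIiIVVVYgRERERERESIiIiIiIiIiIiIiIiIiIicRGIiIiIiFiIgREREREREREiIiIiIiIiIiIiIiIiIiIhEYiIiIiIiIiBERERERERERIiIiIiIiIiIiIiIiIiIiERiIiIiIiIiIERERERERERESIiIiIiIiIiIiIiIiIiIRGIiIiIiIERERERERERERERIiIiIiIiIiIiIiIiIiIhGIiIiIiIERERERERERERERESIiIiIiIiIiIiIiIiIiERiIiIiIgRERERERERERERERIiIiIiIiIiIiIiIiIiIRGIiIiIiBERERERERERERERESIiIiIiIiIiIiIiIiIhEYiIiIiIERERERERERERERERERERIiIiIiIiIiIiIiERiIiBERERERERERERERERERERERESIiIiIiIiIiIiIRGIiBEREREREREREREREREREREREREiIiIiIiIiIiIhiIiBERERERERERERERERERERERERERIiIiIiIhIiIiGIiBERERERERERERERERERERERERERESIiIiIRESIiIYiBERERERERERERERERERERERERERERIiIiIREREiIoiBEREREREREREREREREREREREREREREiIiIhERERIigRERERERERERERERERERERERERERERESIiIiEREREiIREREREREREREREREREREREREREREREREiIiIRERESIhERERERERERERERERERERERERERERERESIiIhERERIiEREREREREREUQREREREREREREREREREREiIiERERERERERERERERERRBERERERERERERERERERESIiERERERERERERERERERFEERERERERERERERERERERIiIRERERERERERERERERFEQRERERERERERERERERERERERERERERERERERERFEREQRERERERERERERERERERERERERERERERERERERFERERBEREREREREREREREREREREREREREREREREUEREUREREEREREREREREREREREREREREREREREREREUREREREREQREREREREREREREREREREREREREREREREUREREREREREQRERERERERERERERERERERERERERERERFEREREREREREERERERERERERERERERExERERETMRERERRERERERERERERBERERERERERERERMzMzERMzMxEREREUREREREREREREEREREREzERMzMzMzMzMxMzMzERERERFEREREREREREQREREREzMzMzMzMzMzMzMzMzMRERERERREREREREREREERERETMzMzMzMzMzMzMzMzMzMRERERFEREREREREREREERETMzMzMzMzMzMzMzMzMzMzZhERREREREREREREREREQRMzMzMzMzMzMzMzMzMzMzNmYRRERERERERERERERERBETMzMzMzMzMzMzMzMzMzM2ZmFEREREREREREREREREEREzMzMzMzMzMzMzMzMzMzZmZkREREREREREREREREQRETMzMzMzMzMzMzMzMzMzNmZmZmZERERERERERERERBERMzMzMzMzMzMzMzMzMzM2ZmZmZmZkREREREREREREERETMzMzMzMzMzMzMzMzMzZmZmZmZmZEREREREREREQRERETMzMzMzMzMzMzMzMzNmZmZmZmZkREREREREERERERERETMzMzMzMzMzMzMzM2ZmZmZmZmREREREREEREREREREREzMzMzMzMzMzMzMzZmZmZmZmZmREREREERERERERERERMzMzMzMzMzMzMzNmZmZmZmZmZmZmREERERERERERERETMzMzMzMzMzMzM2ZmZmZmZmZmZmZmaZmZEREREREREREzMzMzMzMzMzMzZmZmZmZmZmZmZmaZmZkRERERERERETMzMzMzMzMzMzNmZmZmZmZmZmZmaZmZmZERERERERERMzMzMzMzMzMzM2ZmZmZmZmZmZmZpmZmZmRERERERETMzMzMzMzMzMzMz"/>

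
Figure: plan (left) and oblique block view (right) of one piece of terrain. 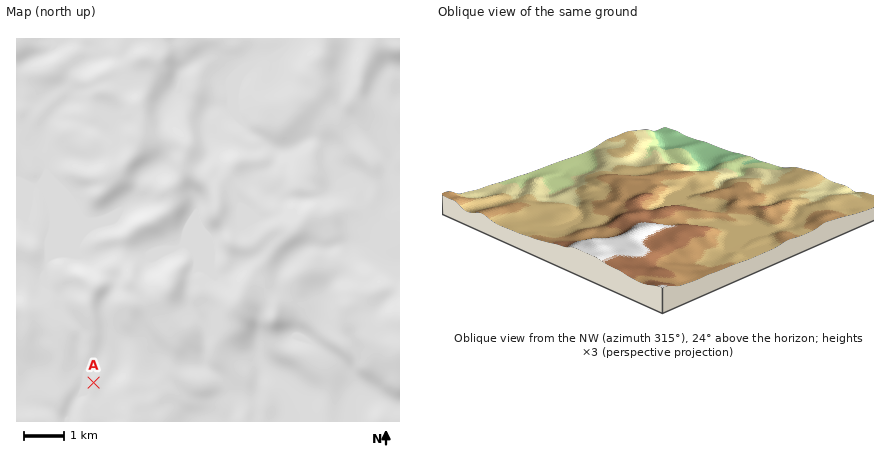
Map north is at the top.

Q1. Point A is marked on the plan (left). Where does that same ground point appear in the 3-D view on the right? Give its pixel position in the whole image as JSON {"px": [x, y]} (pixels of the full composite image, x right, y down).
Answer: {"px": [817, 193]}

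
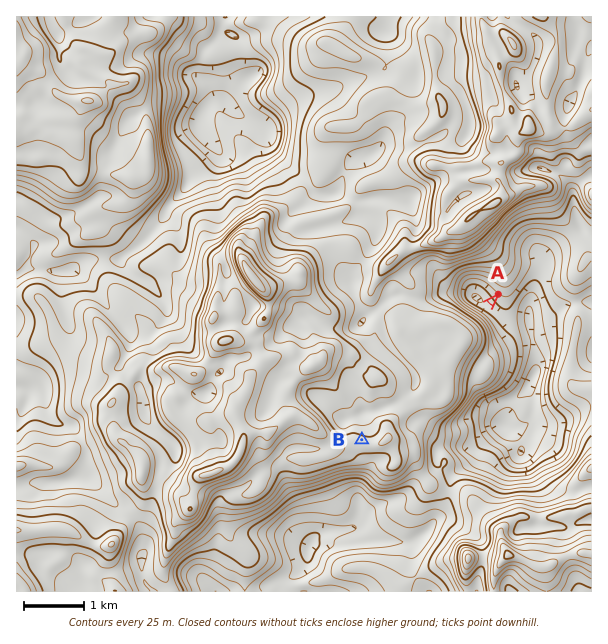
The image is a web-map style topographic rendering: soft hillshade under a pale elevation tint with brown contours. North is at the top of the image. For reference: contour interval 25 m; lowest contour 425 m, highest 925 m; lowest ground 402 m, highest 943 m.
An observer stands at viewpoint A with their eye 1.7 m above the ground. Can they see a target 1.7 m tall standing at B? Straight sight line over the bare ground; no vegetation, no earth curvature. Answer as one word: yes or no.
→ no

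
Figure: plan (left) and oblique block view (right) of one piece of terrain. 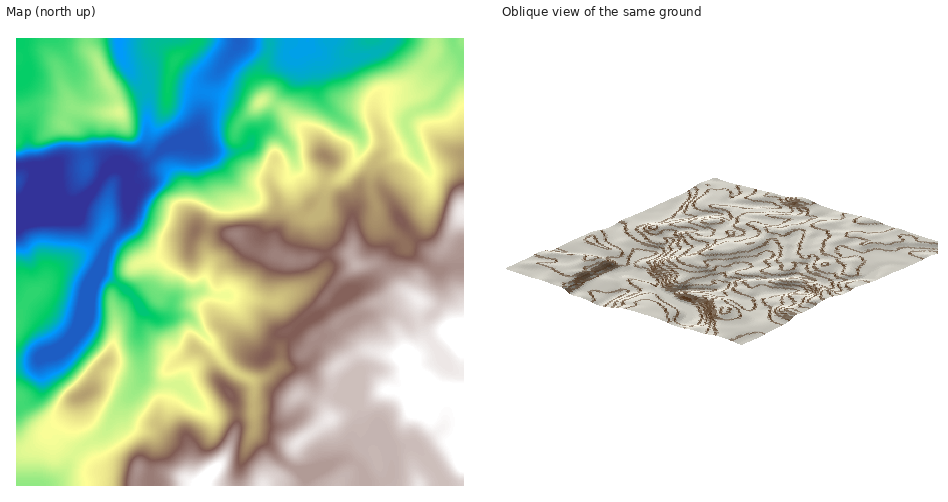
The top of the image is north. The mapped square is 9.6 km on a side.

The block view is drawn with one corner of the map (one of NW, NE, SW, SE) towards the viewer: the SW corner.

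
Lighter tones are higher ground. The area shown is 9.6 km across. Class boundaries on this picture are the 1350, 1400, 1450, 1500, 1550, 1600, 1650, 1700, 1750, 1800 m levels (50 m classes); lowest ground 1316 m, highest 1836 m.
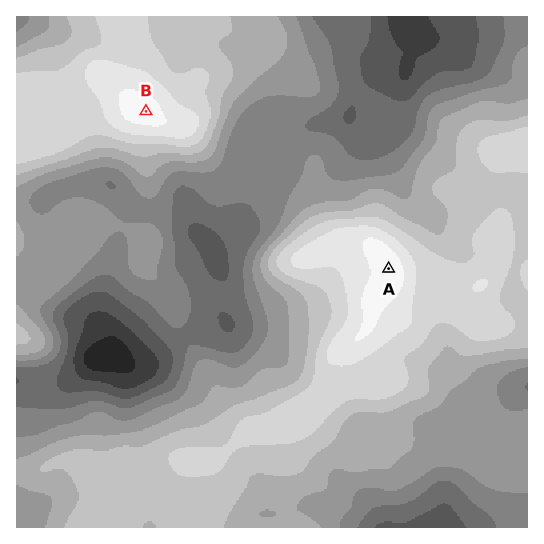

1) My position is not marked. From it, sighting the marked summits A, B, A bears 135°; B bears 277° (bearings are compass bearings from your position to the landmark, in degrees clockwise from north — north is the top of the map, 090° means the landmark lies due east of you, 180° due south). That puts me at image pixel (243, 123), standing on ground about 1530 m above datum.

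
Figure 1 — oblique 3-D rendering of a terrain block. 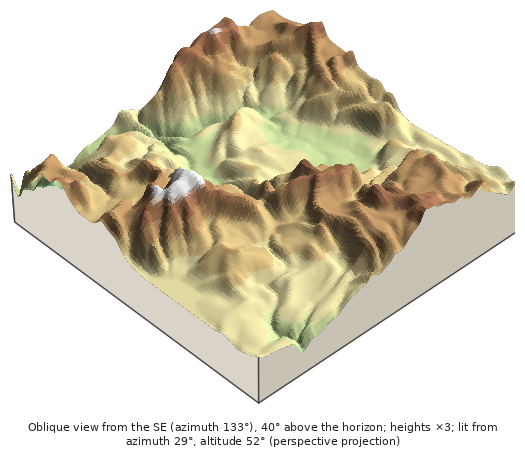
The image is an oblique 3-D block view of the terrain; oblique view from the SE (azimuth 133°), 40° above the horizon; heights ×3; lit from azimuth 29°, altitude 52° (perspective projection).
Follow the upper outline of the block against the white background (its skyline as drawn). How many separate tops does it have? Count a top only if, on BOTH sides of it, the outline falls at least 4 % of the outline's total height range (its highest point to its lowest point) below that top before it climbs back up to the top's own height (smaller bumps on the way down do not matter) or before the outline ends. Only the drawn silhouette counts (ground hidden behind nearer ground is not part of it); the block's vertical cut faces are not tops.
3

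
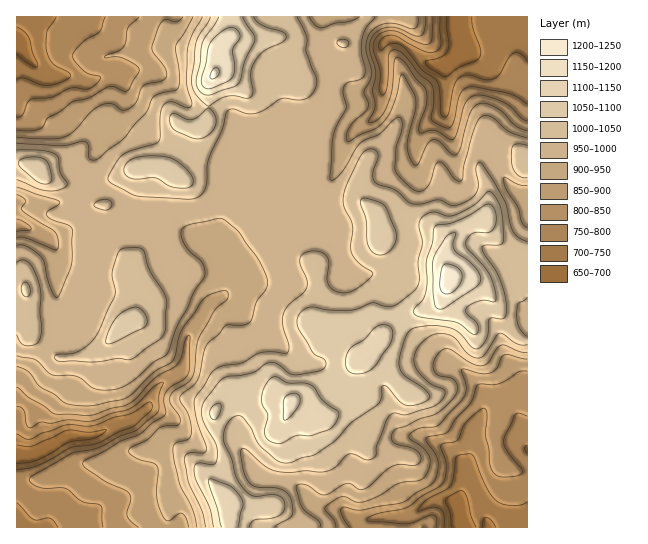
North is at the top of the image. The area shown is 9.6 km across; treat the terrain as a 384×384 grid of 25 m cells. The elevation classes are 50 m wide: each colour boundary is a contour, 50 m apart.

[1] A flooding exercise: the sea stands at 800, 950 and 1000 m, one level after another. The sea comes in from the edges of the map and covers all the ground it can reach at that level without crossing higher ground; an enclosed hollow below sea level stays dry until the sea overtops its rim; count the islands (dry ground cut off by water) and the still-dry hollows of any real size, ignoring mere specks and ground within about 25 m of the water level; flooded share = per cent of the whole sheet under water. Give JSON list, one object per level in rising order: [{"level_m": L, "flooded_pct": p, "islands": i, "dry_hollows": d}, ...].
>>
[{"level_m": 800, "flooded_pct": 13, "islands": 0, "dry_hollows": 0}, {"level_m": 950, "flooded_pct": 40, "islands": 0, "dry_hollows": 0}, {"level_m": 1000, "flooded_pct": 67, "islands": 1, "dry_hollows": 0}]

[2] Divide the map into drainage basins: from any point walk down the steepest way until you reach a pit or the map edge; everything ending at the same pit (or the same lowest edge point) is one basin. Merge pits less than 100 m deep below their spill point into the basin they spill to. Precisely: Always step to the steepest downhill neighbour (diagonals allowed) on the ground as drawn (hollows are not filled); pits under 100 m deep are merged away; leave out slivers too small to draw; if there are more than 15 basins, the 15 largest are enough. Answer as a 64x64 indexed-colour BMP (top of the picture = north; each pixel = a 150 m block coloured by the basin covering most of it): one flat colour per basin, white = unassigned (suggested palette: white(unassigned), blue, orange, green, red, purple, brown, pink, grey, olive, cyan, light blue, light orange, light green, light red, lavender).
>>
<image width="64" height="64" href="data:image/bmp;base64,Qk12CAAAAAAAAHYAAAAoAAAAQAAAAEAAAAABAAQAAAAAAAAIAAATCwAAEwsAABAAAAAAAAAA////ALR3HwAOf/8ALKAsACgn1gC9Z5QAS1aMAMJ34wB/f38AIr28AM++FwDox64AeLv/AIrfmACWmP8A1bDFABERERERERERERERERETMzMzMzMzMzMzMzMzMzMzMzMzERERERERERERERERERMzMzMzMzMzMzMzMzMzMzMzMzMREREREREREREREREREzMzMzMzMzMzMzMzMzMzMzMzMxEREREREREREREREREzMzMzMzMzMzMzMzMzMzMzMzMzERERERERERERERERETMzMzMzMzMzMzMzMzMzMzMzMzMRERERERERERERERERMzMzMzMzMzMzMzMzMzMzMzMzMxEREREREREREREREREzMzMzMzMzMzMzMzMzMzMzMzMzERERERERERERERERETMzMzMzMzMzMzMzMzMzMzMzMzMRERERERERERERERERMzMzMzMzMzMzMzMzMzMzMzMzMxEREREREREREREREREzMzMzMzMzMzMzMzMzMzMzMzMzERERERERERERERERETMzMzMzMzMzMzMzMzMzMzMzMzMRERERERERERERERETMzMzMzMzMzMzMzMzMzMzMzMzMxERERERERERERERERMzMzMzMzMzMzMzMzMzMzMzMzMzEREREREREREREREREzMzMzMzMzMzMzMzMzMzMzMzMzMRERERERERERERERETMzMzMzMyIjMzMzMzMzMzMzMzMxEREREREREREREREREzMzMzMiIiIjMzMzMzMzMzMzMzERERERERERERERERERMzMzERESIiMzMzMzMzMzMzMzMRERERERERERERERERERERERERESIzMzMzMzMzMzMzMxEREREREREREREREREREREREREREjMzMzMzMzMzMzMzERERERERERERERERERERERERERERMzMzMzMzMzMzMzMRERERERERERERERERERERERERERETMzMzMzMzMzMzMxERFVURERERERERERERERERERERERIzMzMzMzMzMzMzERVVVVVRERERERERERERERERERERIiMzMzMzMzMzMzMRVVVVVVURERERERERERERERERERIiIzMzMzMzMzMzMxFVVVVVVVERERERERERERERERERIiIiMzMzMzMzMzMzEVVVVVVVVREREREREREREREREiIiIiIiMzMzMzMzMzMRVVVVVVVVURERERERERERERESIiIiIiIjMzMzMzMzMxVVVVVVVVVRERERERERERERERIiIiIiIiIiMzMzMzMzFVVVVVVVVVERERERERERERERESIiIiIiIiIjMzMzMzMVVVVVVVVVURERERERERERERERIiIiIiIiIiIzMzMzM1VVVVVVVVVREREREREREREREREiIiIiIiIiIjMzMzMzVVVVVVVVVVEREREREREREREREiIiIiIiIiIiMzMzMzNVVVVVVVVVERERERERERERERESIiIiIiIiIiIzMzMzM1VVVVVVVVURERERERERERERERIiIiIiIiIiIjMzMzMzVVVVVVVVUREREREREREREREREiIiIiIiIiIiMzMzMyJVVVVVVVVRERERERERERERERESIiIiIiIiIiIzMzMyIlVVVVVVVRERERERERERERERERIiIiIiIiIiIiMzMyIiVVVVVVVVERERERERERERERERIiIiIiIiIiIiIjMyIiJVVVVVVVUREREREREREREREREiIiIiIiIiIiIiIiIiIlVVVVVVURERERERERERERERESIiIiIiIiIiIiIiIiIiVVVVVVVRERERERERERERERESIiIiIiIiIiIiIiIiIiJVVVVVVVVRERERERERERERESIiIiIiIiIiIiIiIiIiIlVVVVVVVVERERERERERERESIiIiIiIiIiIiIiIiIiIiVVVERERFVRERERERERERERIiIiIiIiIiIiIiIiIiIiJVVEREREREEREREREREREREiIiIiIiIiIiIiIiIiIiIlRERERERERERERBERERERESIiIiIiIiIiIiIiIiIiIiREREREREREREREERERERERIiIiIiIiIiIiIiIiIiIiJERERERERERERERBERERERIiIiIiIiIiIiIiIiIiIiIkREREREREREREREERERERIiIiIiIiIiIiIiIiIiIiIiREREREREREREREQREREREiIiIiIiIiIiIiIiIiIiIiJEREREREREREREREQRERESIiIiIiIiIiIiIiIiIiIiIkRERERERERERERERBERESIiIiIiIiIiIiIiIiIiIiIiREREREREREREREREERERIiIiIiIiIiIiIiIiIiIiIiJEREREREREREREREQREREiIiIiIiIiIiIiIiIiIiIiIkRERERERERERERERBEREiIiIiIiIiIiIiIiIiIiIiIiREREREREREREREREEREiIiIiIiIiIiIiIiIiIiIiIiJERERERERERERERERBEiIiIiIiIiIiIiIiIiIiIiIiIkREREREREREREREREIiIiIiIiIiIiIiIiIiIiIiIiIiREREREREREREREREQiIiIiIiIiIiIiIiIiIiIiIiIiJERERERERERERERERCIiIiIiIiIiIiIiIiIiIiIiIiIkREREREREREREREREQiIiIiIiIiIiIiIiIiIiIiIiIiREREREREREREREREREIiIiIiIiIiIiIiIiIiIiIiIiJEREREREREREREREREQiIiIiIiIiIiIiIiIiIiIiIiIkRERERERERERERERERCIiIiIiIiIiIiIiIiIiIiIiIi"/>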